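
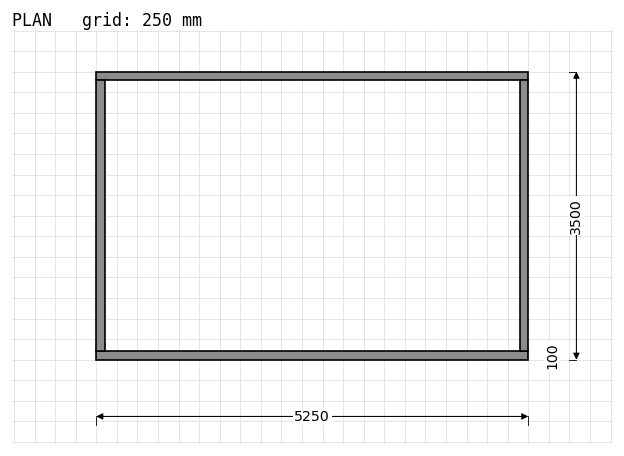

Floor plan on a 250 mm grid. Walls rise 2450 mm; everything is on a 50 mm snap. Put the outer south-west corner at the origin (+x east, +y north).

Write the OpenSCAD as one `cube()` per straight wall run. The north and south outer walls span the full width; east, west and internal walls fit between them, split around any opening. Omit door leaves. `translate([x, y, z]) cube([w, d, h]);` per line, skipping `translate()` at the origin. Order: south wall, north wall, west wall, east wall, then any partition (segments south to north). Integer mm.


cube([5250, 100, 2450]);
translate([0, 3400, 0]) cube([5250, 100, 2450]);
translate([0, 100, 0]) cube([100, 3300, 2450]);
translate([5150, 100, 0]) cube([100, 3300, 2450]);


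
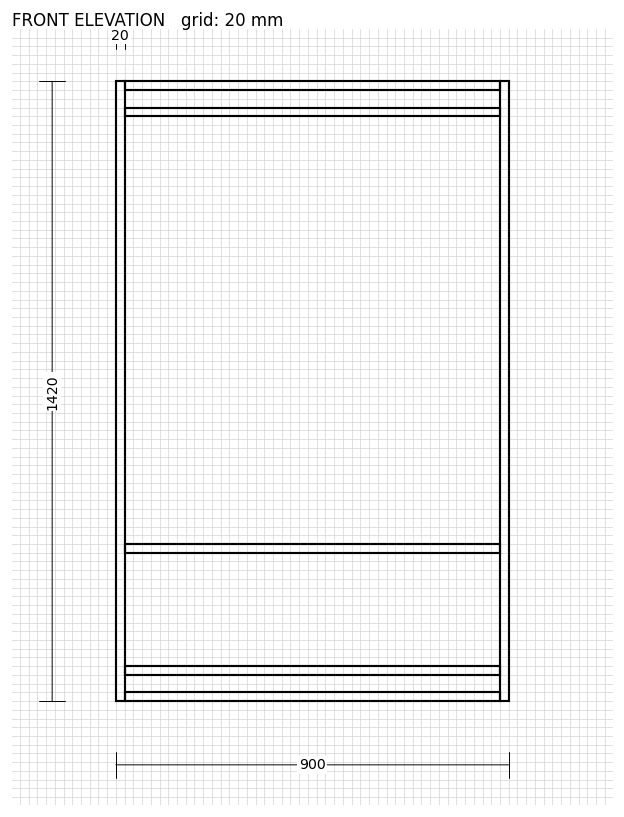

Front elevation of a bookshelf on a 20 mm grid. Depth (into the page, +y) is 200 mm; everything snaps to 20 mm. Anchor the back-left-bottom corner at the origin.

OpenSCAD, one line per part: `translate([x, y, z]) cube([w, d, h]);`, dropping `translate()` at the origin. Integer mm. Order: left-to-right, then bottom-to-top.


cube([20, 200, 1420]);
translate([20, 0, 0]) cube([860, 200, 20]);
translate([20, 0, 60]) cube([860, 200, 20]);
translate([20, 0, 340]) cube([860, 200, 20]);
translate([20, 0, 1340]) cube([860, 200, 20]);
translate([20, 0, 1400]) cube([860, 200, 20]);
translate([880, 0, 0]) cube([20, 200, 1420]);


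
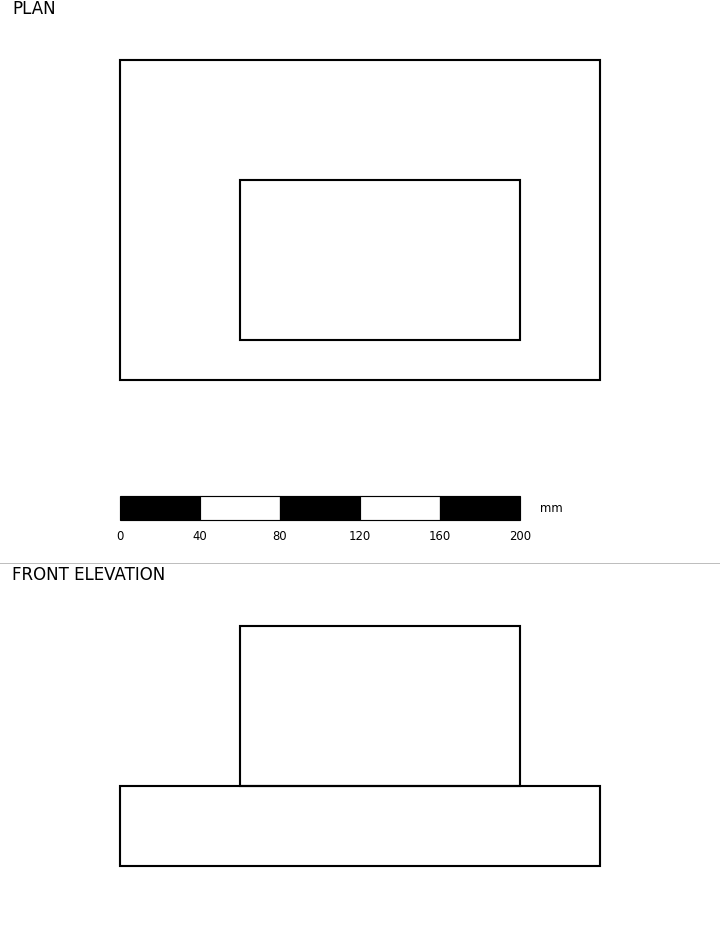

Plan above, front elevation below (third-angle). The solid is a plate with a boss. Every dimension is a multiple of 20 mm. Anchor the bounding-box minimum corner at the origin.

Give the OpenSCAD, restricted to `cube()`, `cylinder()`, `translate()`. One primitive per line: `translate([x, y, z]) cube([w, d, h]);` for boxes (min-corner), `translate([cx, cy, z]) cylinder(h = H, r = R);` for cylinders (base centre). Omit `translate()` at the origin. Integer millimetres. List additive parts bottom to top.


cube([240, 160, 40]);
translate([60, 20, 40]) cube([140, 80, 80]);


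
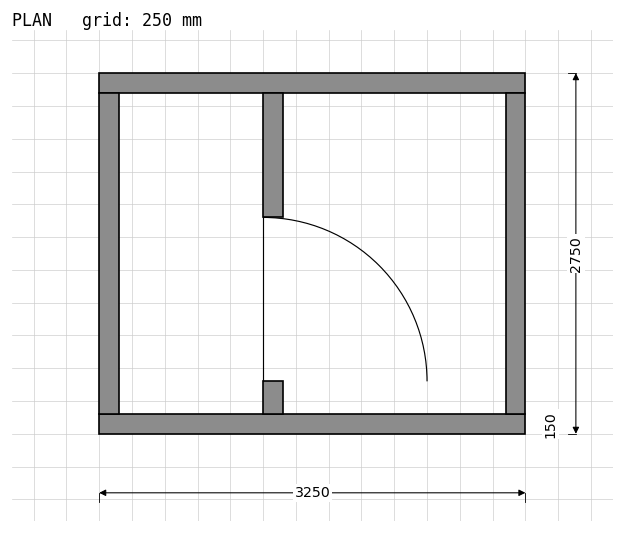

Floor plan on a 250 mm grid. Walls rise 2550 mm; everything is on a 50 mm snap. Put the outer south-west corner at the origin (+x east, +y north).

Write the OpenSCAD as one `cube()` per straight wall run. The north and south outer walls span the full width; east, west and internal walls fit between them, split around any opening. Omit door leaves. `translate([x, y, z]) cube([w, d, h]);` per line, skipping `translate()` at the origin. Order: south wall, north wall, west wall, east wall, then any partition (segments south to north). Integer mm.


cube([3250, 150, 2550]);
translate([0, 2600, 0]) cube([3250, 150, 2550]);
translate([0, 150, 0]) cube([150, 2450, 2550]);
translate([3100, 150, 0]) cube([150, 2450, 2550]);
translate([1250, 150, 0]) cube([150, 250, 2550]);
translate([1250, 1650, 0]) cube([150, 950, 2550]);


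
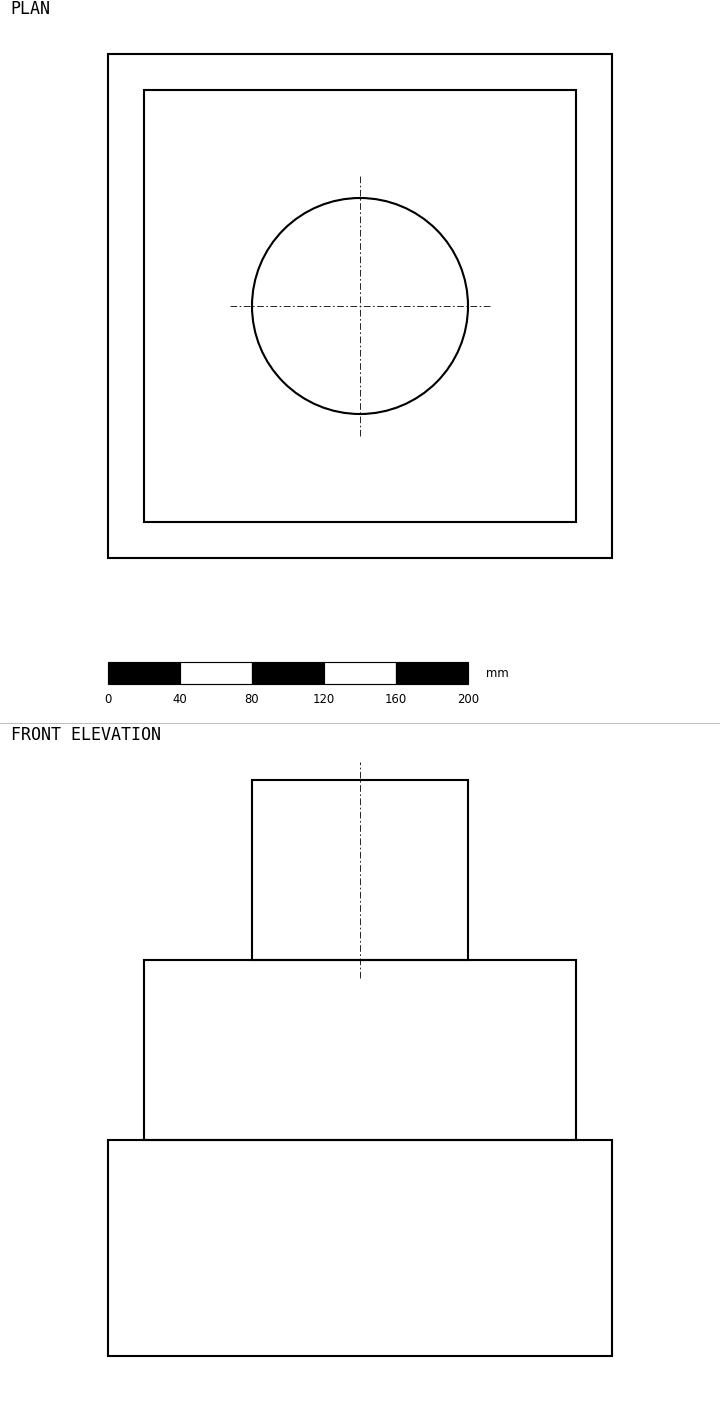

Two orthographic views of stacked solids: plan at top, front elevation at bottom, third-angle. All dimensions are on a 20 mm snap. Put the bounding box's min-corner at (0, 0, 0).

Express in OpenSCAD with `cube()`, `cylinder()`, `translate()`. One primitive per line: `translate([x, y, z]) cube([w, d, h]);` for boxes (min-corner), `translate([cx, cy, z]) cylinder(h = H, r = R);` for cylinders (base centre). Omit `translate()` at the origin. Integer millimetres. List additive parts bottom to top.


cube([280, 280, 120]);
translate([20, 20, 120]) cube([240, 240, 100]);
translate([140, 140, 220]) cylinder(h = 100, r = 60);


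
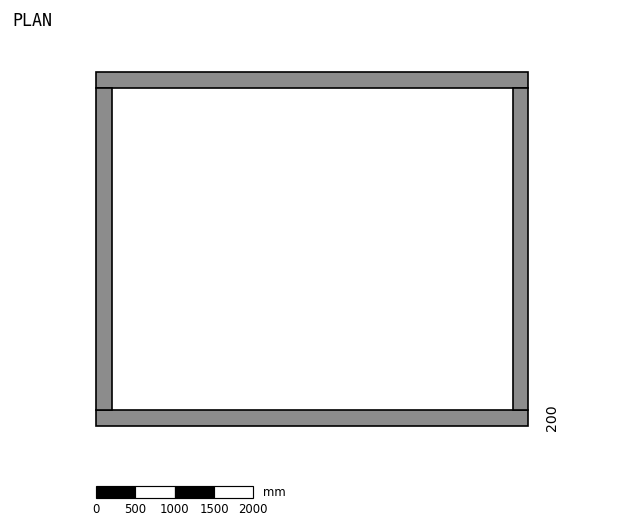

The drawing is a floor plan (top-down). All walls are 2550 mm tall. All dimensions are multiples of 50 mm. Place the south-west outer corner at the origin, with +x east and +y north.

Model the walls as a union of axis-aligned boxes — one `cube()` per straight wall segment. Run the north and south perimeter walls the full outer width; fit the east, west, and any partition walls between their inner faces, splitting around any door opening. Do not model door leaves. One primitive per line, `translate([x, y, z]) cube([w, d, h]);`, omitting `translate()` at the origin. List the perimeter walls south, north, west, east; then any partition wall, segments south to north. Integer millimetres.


cube([5500, 200, 2550]);
translate([0, 4300, 0]) cube([5500, 200, 2550]);
translate([0, 200, 0]) cube([200, 4100, 2550]);
translate([5300, 200, 0]) cube([200, 4100, 2550]);


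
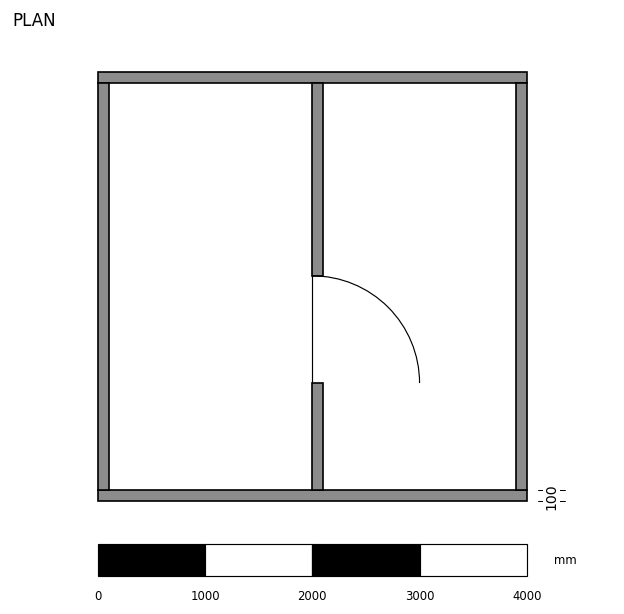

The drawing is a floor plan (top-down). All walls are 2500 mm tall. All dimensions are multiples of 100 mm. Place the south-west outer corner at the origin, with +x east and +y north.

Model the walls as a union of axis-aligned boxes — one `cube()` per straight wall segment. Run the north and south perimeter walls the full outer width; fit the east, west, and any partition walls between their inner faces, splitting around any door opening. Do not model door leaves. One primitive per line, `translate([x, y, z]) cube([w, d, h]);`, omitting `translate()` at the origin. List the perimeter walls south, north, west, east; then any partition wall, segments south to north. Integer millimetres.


cube([4000, 100, 2500]);
translate([0, 3900, 0]) cube([4000, 100, 2500]);
translate([0, 100, 0]) cube([100, 3800, 2500]);
translate([3900, 100, 0]) cube([100, 3800, 2500]);
translate([2000, 100, 0]) cube([100, 1000, 2500]);
translate([2000, 2100, 0]) cube([100, 1800, 2500]);


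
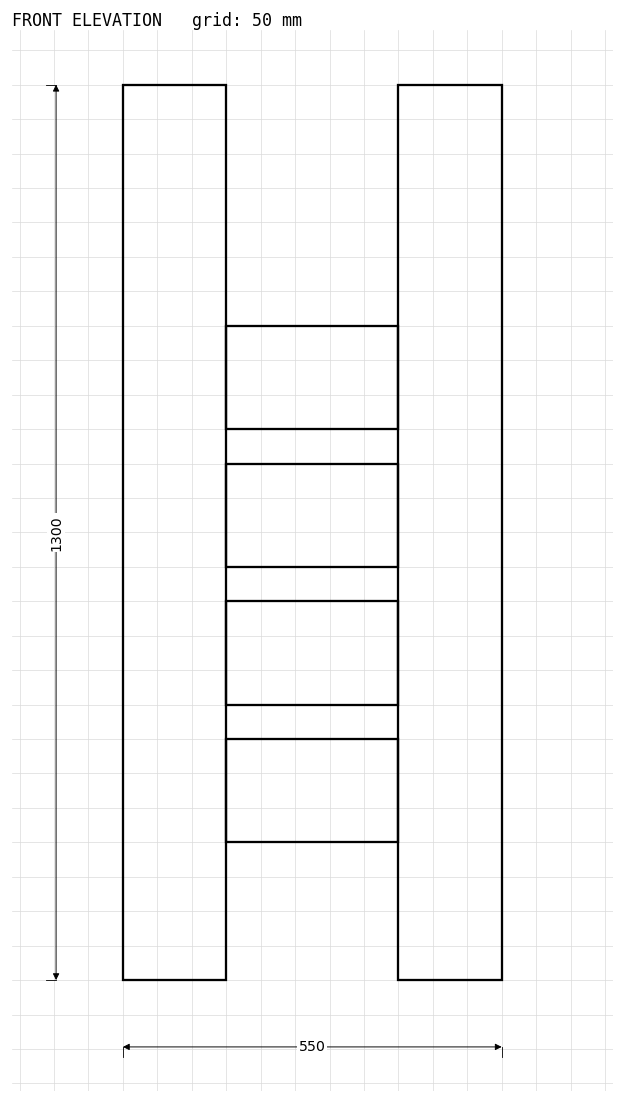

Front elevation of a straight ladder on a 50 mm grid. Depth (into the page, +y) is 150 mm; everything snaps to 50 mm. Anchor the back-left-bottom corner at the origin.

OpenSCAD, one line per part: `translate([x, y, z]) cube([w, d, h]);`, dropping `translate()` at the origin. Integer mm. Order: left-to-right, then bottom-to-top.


cube([150, 150, 1300]);
translate([150, 0, 200]) cube([250, 150, 150]);
translate([150, 0, 400]) cube([250, 150, 150]);
translate([150, 0, 600]) cube([250, 150, 150]);
translate([150, 0, 800]) cube([250, 150, 150]);
translate([400, 0, 0]) cube([150, 150, 1300]);


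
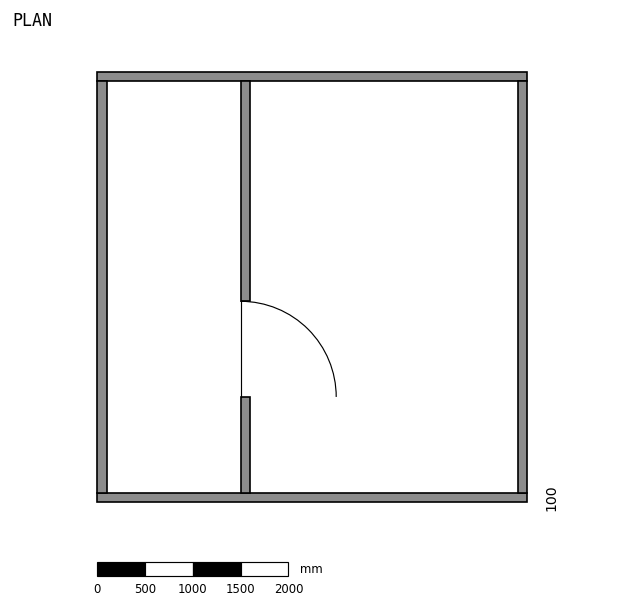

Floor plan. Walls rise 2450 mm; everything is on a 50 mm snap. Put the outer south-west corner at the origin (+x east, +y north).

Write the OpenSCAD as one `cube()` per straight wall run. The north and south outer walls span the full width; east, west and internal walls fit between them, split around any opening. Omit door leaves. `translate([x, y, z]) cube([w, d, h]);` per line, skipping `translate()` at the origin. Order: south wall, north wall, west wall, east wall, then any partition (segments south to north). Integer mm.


cube([4500, 100, 2450]);
translate([0, 4400, 0]) cube([4500, 100, 2450]);
translate([0, 100, 0]) cube([100, 4300, 2450]);
translate([4400, 100, 0]) cube([100, 4300, 2450]);
translate([1500, 100, 0]) cube([100, 1000, 2450]);
translate([1500, 2100, 0]) cube([100, 2300, 2450]);


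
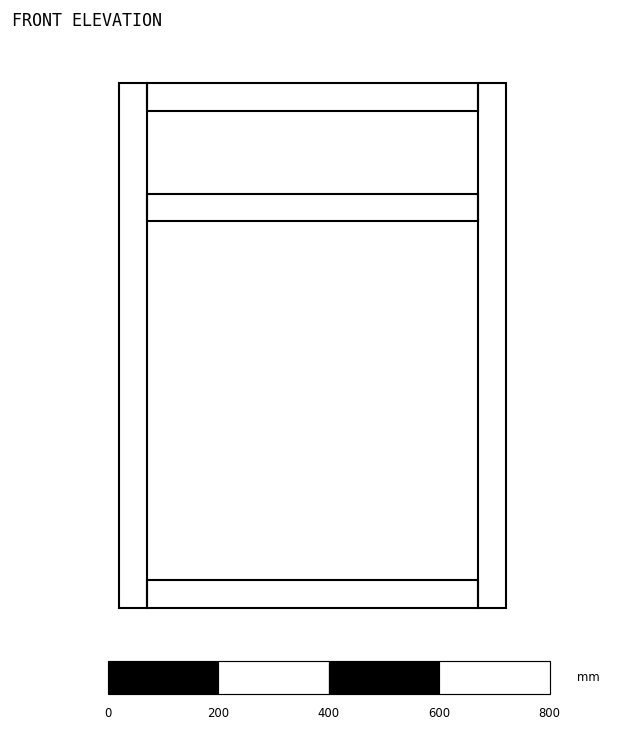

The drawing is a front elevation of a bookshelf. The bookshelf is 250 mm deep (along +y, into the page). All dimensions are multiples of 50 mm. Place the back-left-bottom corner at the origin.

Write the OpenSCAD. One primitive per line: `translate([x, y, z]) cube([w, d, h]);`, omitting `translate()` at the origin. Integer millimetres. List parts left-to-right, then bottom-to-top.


cube([50, 250, 950]);
translate([50, 0, 0]) cube([600, 250, 50]);
translate([50, 0, 700]) cube([600, 250, 50]);
translate([50, 0, 900]) cube([600, 250, 50]);
translate([650, 0, 0]) cube([50, 250, 950]);


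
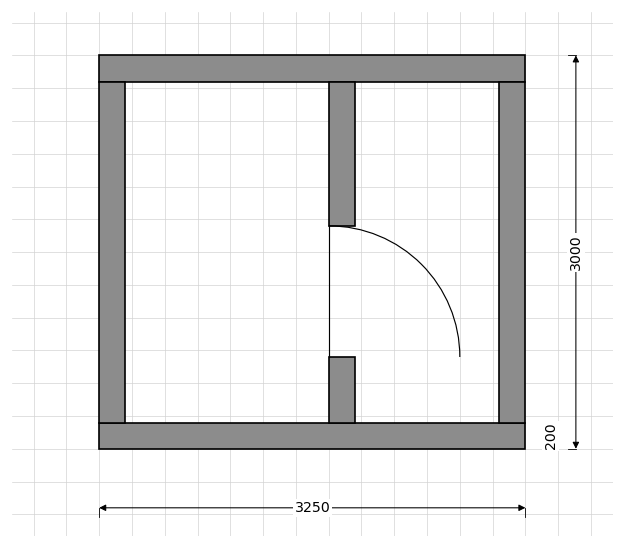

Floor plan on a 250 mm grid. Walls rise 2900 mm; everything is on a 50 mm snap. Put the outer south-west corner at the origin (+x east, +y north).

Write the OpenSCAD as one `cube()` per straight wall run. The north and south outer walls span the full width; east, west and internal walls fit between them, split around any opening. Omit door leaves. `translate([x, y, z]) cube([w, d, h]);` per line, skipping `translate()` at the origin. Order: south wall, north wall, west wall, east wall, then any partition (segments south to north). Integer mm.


cube([3250, 200, 2900]);
translate([0, 2800, 0]) cube([3250, 200, 2900]);
translate([0, 200, 0]) cube([200, 2600, 2900]);
translate([3050, 200, 0]) cube([200, 2600, 2900]);
translate([1750, 200, 0]) cube([200, 500, 2900]);
translate([1750, 1700, 0]) cube([200, 1100, 2900]);


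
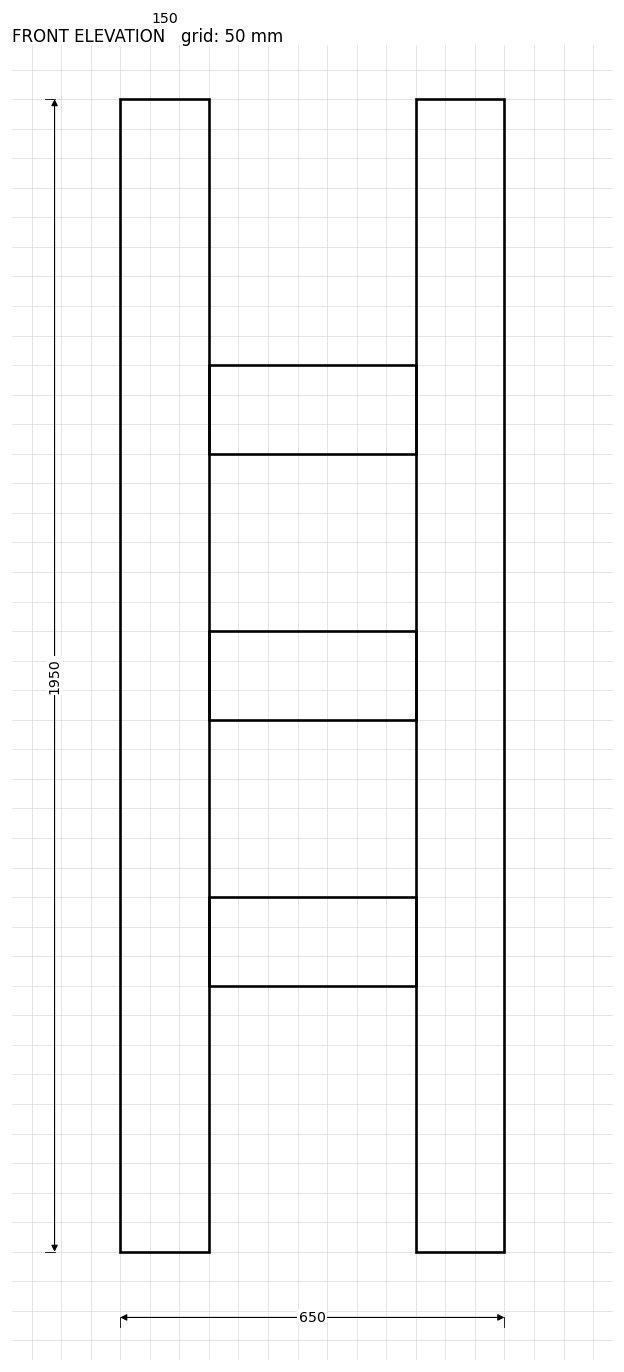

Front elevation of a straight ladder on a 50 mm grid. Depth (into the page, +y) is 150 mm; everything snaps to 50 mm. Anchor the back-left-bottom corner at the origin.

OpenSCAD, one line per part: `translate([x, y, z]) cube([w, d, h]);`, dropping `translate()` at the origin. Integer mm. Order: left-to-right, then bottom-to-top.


cube([150, 150, 1950]);
translate([150, 0, 450]) cube([350, 150, 150]);
translate([150, 0, 900]) cube([350, 150, 150]);
translate([150, 0, 1350]) cube([350, 150, 150]);
translate([500, 0, 0]) cube([150, 150, 1950]);


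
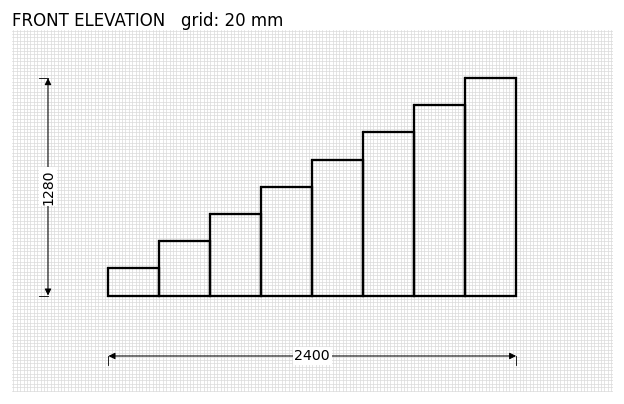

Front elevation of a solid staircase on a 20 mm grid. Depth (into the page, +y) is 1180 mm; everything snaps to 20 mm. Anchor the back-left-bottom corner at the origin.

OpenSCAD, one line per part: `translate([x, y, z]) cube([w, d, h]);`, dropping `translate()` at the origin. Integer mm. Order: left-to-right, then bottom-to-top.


cube([300, 1180, 160]);
translate([300, 0, 0]) cube([300, 1180, 320]);
translate([600, 0, 0]) cube([300, 1180, 480]);
translate([900, 0, 0]) cube([300, 1180, 640]);
translate([1200, 0, 0]) cube([300, 1180, 800]);
translate([1500, 0, 0]) cube([300, 1180, 960]);
translate([1800, 0, 0]) cube([300, 1180, 1120]);
translate([2100, 0, 0]) cube([300, 1180, 1280]);


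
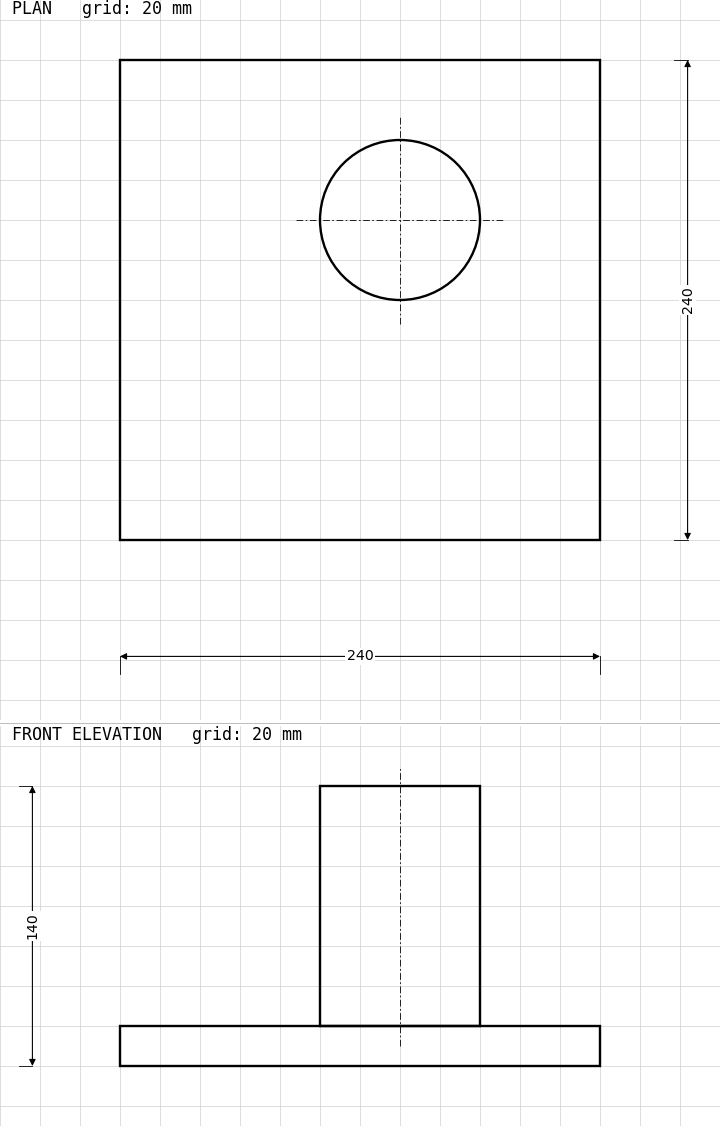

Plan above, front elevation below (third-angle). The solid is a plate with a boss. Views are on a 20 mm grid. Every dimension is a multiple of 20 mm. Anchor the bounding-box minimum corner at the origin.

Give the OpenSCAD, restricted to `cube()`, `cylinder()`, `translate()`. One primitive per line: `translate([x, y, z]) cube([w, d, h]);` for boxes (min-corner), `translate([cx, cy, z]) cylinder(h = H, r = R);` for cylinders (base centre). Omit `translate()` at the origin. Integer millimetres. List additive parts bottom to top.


cube([240, 240, 20]);
translate([140, 160, 20]) cylinder(h = 120, r = 40);


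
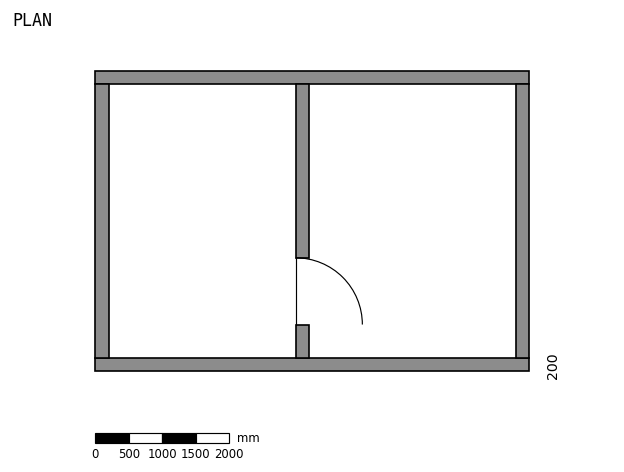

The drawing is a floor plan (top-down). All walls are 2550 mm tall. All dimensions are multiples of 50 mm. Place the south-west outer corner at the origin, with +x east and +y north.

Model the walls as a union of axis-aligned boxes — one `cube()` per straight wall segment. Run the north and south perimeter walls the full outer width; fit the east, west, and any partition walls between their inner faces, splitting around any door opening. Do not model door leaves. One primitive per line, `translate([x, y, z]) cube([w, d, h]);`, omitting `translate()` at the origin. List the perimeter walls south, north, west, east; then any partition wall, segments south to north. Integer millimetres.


cube([6500, 200, 2550]);
translate([0, 4300, 0]) cube([6500, 200, 2550]);
translate([0, 200, 0]) cube([200, 4100, 2550]);
translate([6300, 200, 0]) cube([200, 4100, 2550]);
translate([3000, 200, 0]) cube([200, 500, 2550]);
translate([3000, 1700, 0]) cube([200, 2600, 2550]);


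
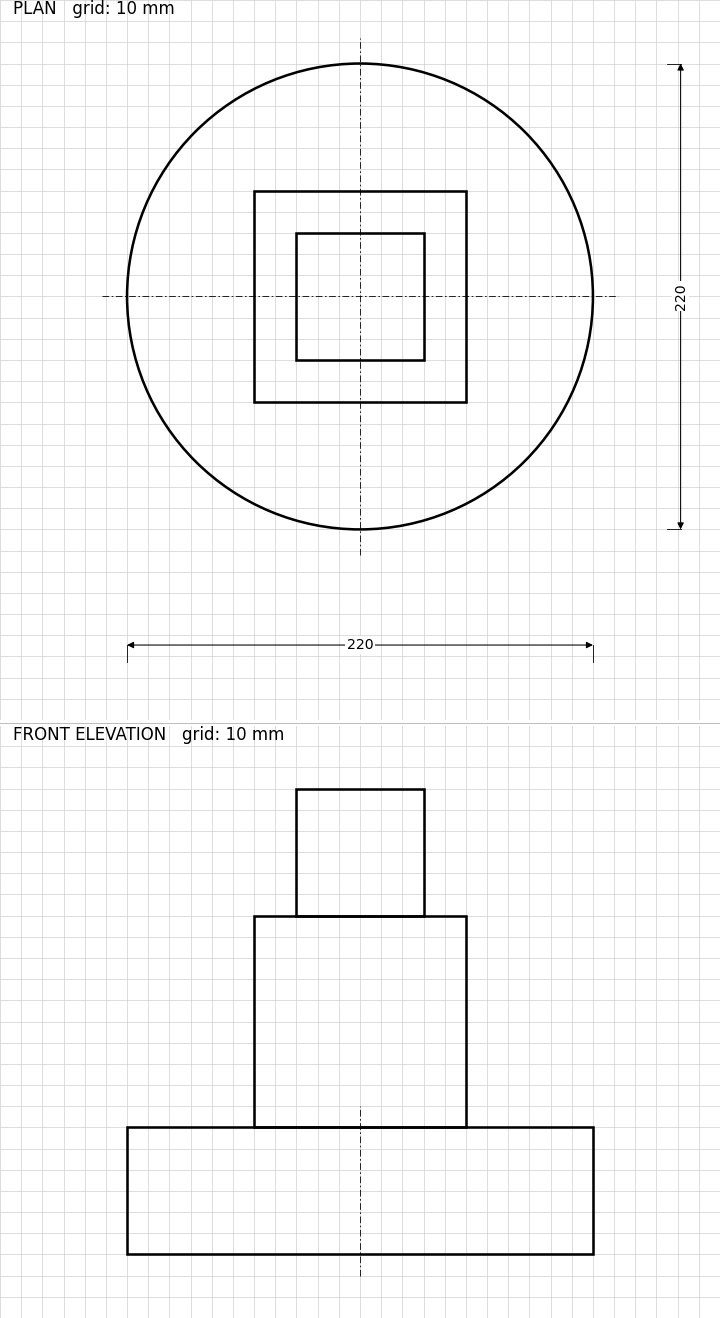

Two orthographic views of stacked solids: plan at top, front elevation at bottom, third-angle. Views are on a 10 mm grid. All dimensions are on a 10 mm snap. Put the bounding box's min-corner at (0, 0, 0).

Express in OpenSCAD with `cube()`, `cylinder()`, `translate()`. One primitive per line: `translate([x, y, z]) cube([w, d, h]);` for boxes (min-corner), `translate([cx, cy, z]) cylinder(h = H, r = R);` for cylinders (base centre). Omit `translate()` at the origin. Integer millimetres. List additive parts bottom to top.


translate([110, 110, 0]) cylinder(h = 60, r = 110);
translate([60, 60, 60]) cube([100, 100, 100]);
translate([80, 80, 160]) cube([60, 60, 60]);


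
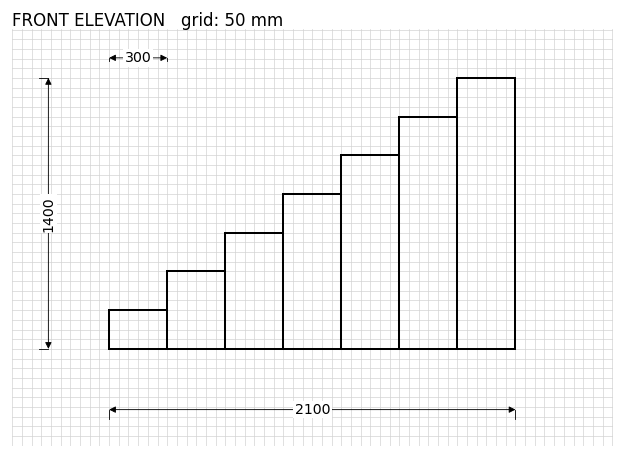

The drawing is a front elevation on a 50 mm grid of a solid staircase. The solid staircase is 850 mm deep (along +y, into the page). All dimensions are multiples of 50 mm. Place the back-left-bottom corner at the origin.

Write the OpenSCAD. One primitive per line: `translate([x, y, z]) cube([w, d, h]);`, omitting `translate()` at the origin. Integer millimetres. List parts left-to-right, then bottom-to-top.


cube([300, 850, 200]);
translate([300, 0, 0]) cube([300, 850, 400]);
translate([600, 0, 0]) cube([300, 850, 600]);
translate([900, 0, 0]) cube([300, 850, 800]);
translate([1200, 0, 0]) cube([300, 850, 1000]);
translate([1500, 0, 0]) cube([300, 850, 1200]);
translate([1800, 0, 0]) cube([300, 850, 1400]);


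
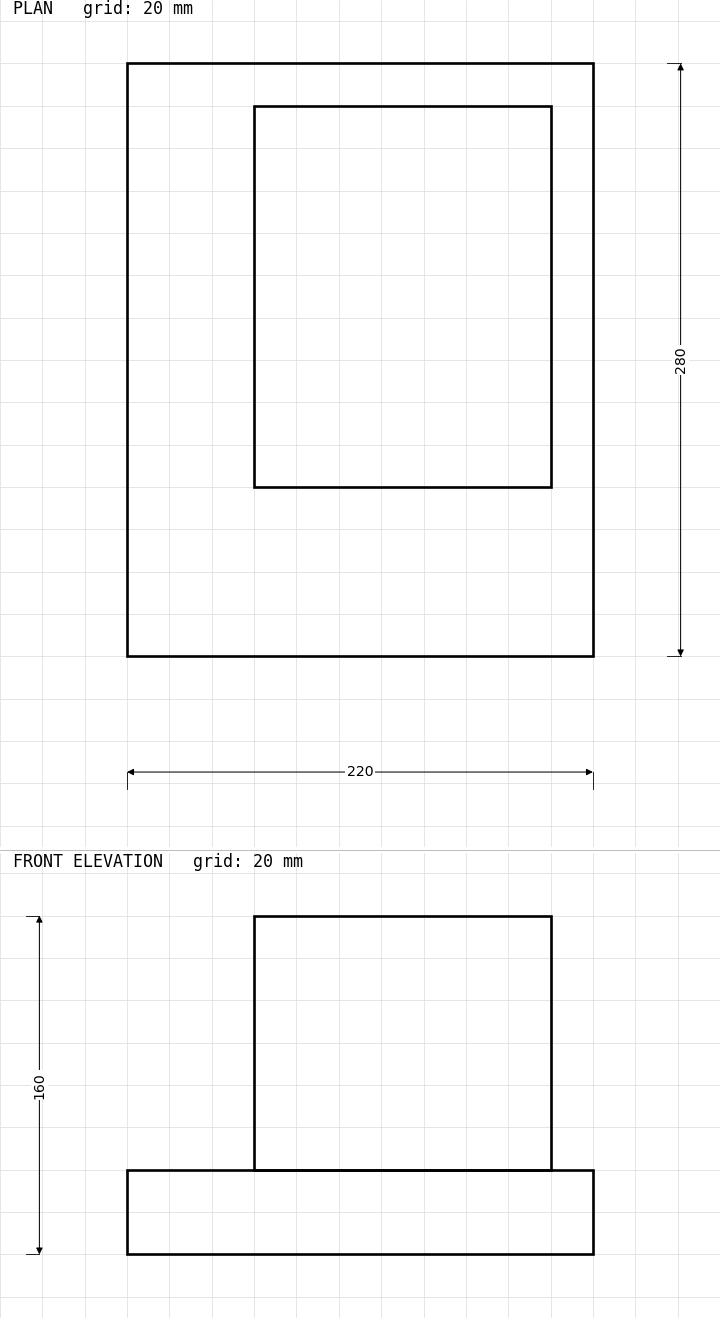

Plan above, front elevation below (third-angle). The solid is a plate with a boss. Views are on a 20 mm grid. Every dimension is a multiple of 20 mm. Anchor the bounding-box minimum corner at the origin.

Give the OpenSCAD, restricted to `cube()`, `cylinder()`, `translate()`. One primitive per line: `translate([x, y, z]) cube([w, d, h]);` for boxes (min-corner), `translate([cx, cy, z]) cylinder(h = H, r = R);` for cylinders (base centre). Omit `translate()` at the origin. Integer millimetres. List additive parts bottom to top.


cube([220, 280, 40]);
translate([60, 80, 40]) cube([140, 180, 120]);


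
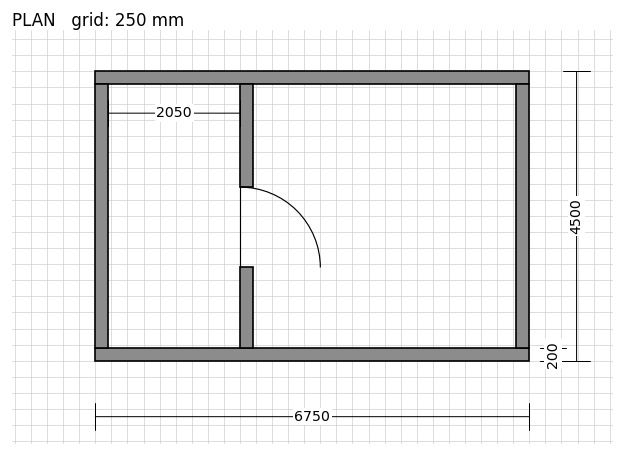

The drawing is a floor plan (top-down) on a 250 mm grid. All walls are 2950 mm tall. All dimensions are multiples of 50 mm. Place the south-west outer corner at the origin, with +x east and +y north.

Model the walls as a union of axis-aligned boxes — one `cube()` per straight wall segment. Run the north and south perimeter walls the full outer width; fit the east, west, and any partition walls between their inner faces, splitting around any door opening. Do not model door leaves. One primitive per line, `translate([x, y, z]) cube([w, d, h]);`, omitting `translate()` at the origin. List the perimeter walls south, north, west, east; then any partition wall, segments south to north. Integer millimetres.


cube([6750, 200, 2950]);
translate([0, 4300, 0]) cube([6750, 200, 2950]);
translate([0, 200, 0]) cube([200, 4100, 2950]);
translate([6550, 200, 0]) cube([200, 4100, 2950]);
translate([2250, 200, 0]) cube([200, 1250, 2950]);
translate([2250, 2700, 0]) cube([200, 1600, 2950]);


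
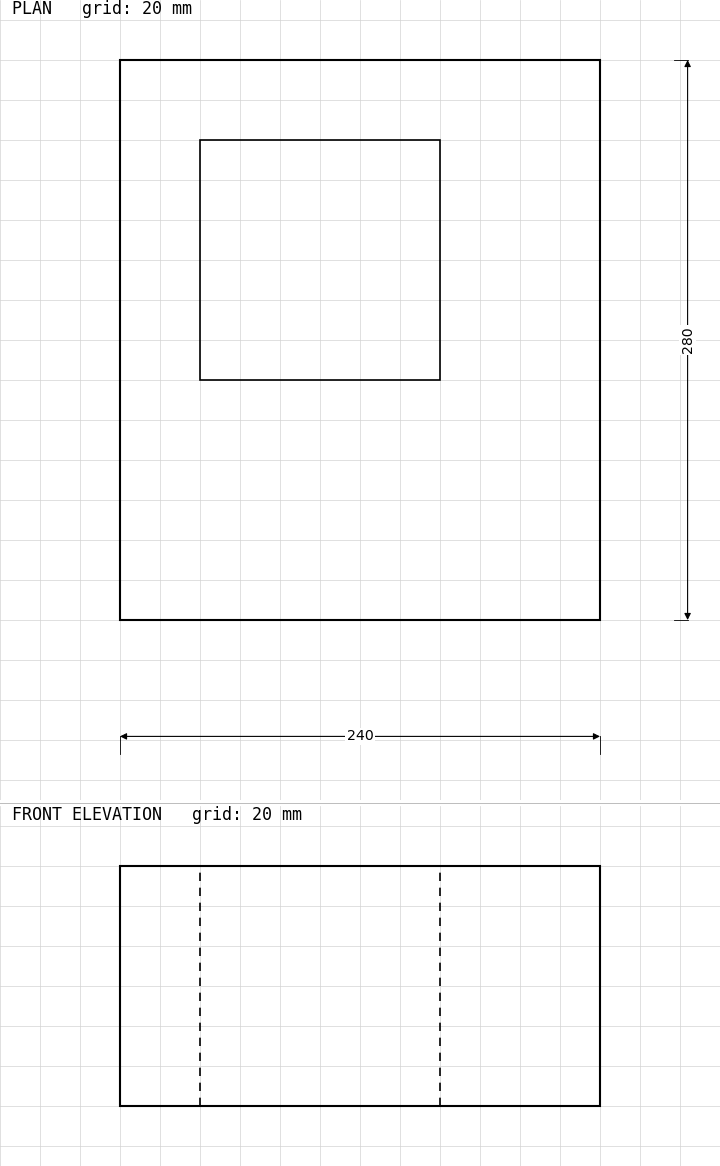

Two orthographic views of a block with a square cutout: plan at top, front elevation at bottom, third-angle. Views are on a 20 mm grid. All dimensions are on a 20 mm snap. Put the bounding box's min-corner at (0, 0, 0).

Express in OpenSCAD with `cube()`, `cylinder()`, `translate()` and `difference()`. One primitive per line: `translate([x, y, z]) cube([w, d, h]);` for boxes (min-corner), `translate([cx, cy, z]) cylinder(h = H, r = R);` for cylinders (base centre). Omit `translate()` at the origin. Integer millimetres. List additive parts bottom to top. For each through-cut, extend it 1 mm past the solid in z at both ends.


difference() {
  cube([240, 280, 120]);
  translate([40, 120, -1]) cube([120, 120, 122]);
}


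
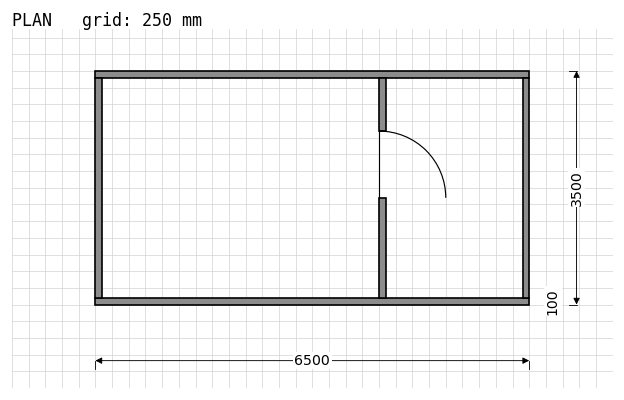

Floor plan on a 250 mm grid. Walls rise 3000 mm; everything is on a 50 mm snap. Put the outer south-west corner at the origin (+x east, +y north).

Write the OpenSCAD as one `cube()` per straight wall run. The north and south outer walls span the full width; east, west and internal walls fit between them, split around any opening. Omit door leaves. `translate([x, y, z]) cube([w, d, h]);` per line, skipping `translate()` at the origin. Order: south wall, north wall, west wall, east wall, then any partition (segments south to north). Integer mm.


cube([6500, 100, 3000]);
translate([0, 3400, 0]) cube([6500, 100, 3000]);
translate([0, 100, 0]) cube([100, 3300, 3000]);
translate([6400, 100, 0]) cube([100, 3300, 3000]);
translate([4250, 100, 0]) cube([100, 1500, 3000]);
translate([4250, 2600, 0]) cube([100, 800, 3000]);


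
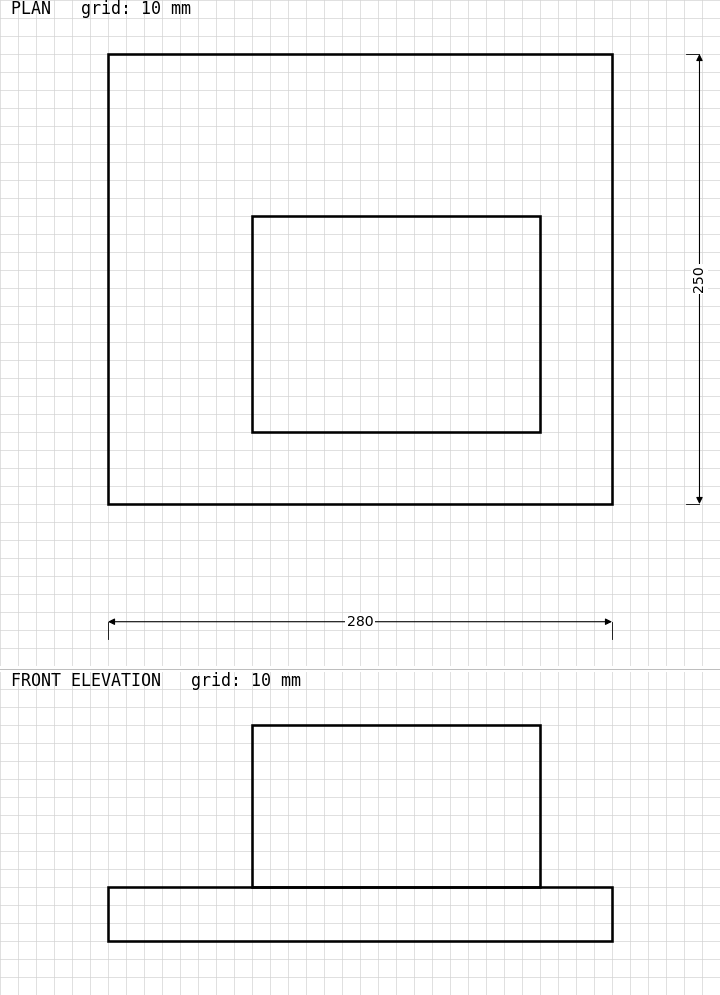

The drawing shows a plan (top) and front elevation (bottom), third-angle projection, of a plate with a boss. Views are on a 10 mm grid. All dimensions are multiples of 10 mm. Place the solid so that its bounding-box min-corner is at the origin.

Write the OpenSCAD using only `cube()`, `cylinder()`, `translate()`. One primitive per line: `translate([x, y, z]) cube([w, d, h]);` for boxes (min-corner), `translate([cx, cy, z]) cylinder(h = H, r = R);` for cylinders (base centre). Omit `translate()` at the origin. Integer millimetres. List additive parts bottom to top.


cube([280, 250, 30]);
translate([80, 40, 30]) cube([160, 120, 90]);


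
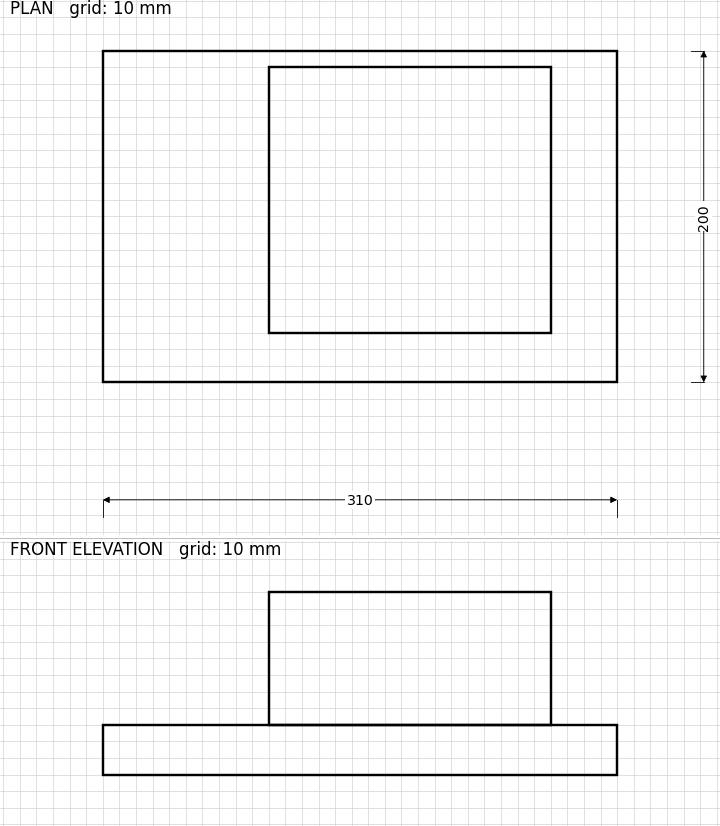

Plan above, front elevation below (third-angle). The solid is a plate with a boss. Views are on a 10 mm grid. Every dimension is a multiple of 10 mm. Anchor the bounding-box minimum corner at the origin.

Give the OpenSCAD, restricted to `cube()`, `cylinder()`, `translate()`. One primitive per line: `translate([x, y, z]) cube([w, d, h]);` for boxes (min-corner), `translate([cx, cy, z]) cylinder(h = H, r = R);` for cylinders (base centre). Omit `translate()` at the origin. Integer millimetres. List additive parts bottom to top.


cube([310, 200, 30]);
translate([100, 30, 30]) cube([170, 160, 80]);


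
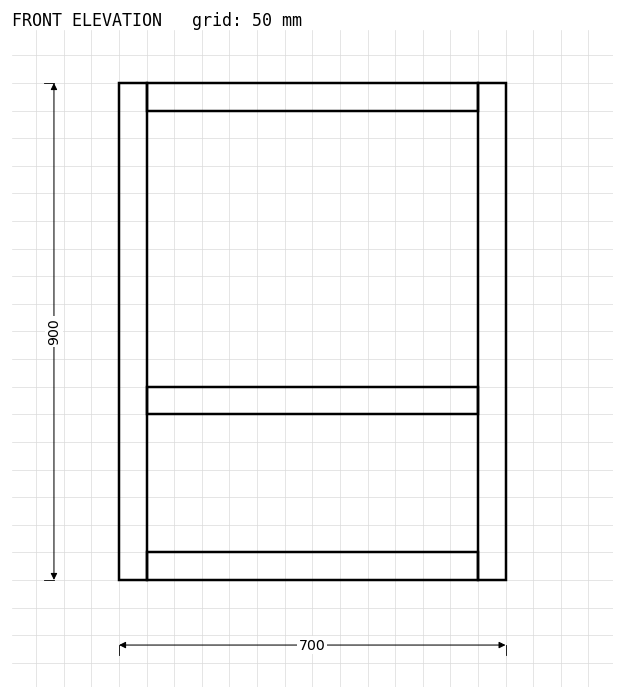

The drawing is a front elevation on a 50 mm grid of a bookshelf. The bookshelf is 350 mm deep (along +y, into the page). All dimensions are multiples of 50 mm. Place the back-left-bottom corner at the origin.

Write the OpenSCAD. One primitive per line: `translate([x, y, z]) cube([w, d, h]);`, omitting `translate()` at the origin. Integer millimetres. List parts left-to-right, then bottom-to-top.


cube([50, 350, 900]);
translate([50, 0, 0]) cube([600, 350, 50]);
translate([50, 0, 300]) cube([600, 350, 50]);
translate([50, 0, 850]) cube([600, 350, 50]);
translate([650, 0, 0]) cube([50, 350, 900]);


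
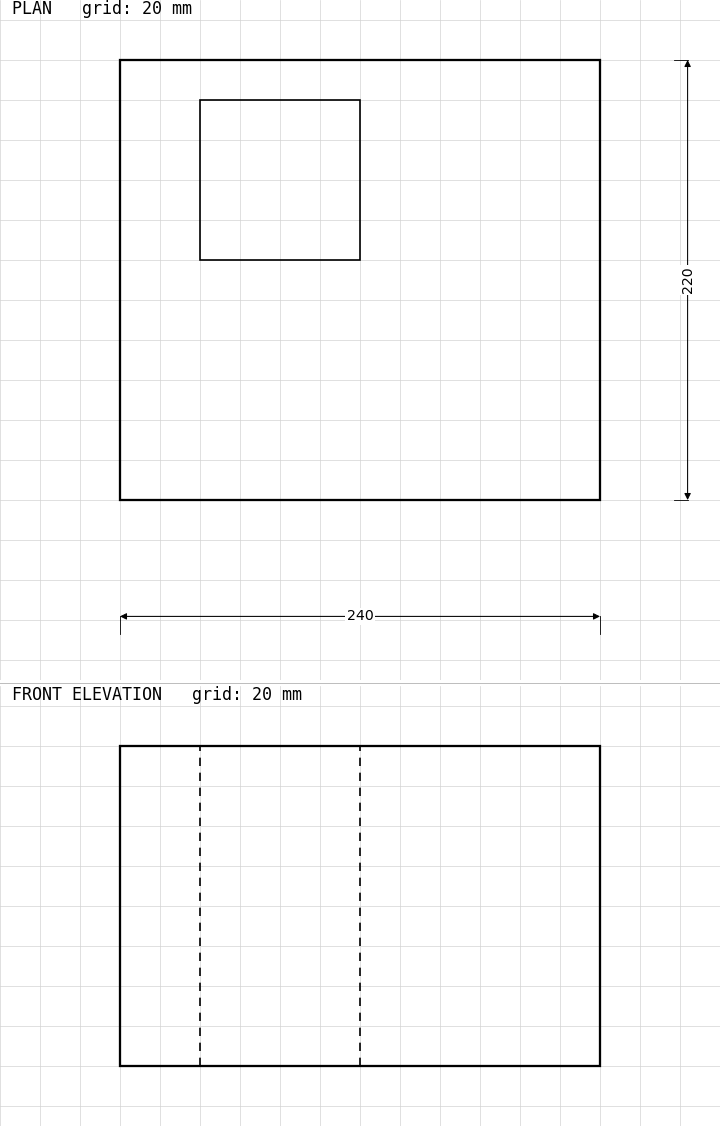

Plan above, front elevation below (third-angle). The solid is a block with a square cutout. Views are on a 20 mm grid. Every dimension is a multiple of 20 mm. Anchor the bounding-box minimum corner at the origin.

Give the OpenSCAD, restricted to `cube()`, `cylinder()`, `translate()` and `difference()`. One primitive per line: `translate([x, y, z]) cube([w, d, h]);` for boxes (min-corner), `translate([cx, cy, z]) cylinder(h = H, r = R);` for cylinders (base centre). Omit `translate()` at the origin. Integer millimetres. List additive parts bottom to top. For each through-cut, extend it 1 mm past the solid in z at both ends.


difference() {
  cube([240, 220, 160]);
  translate([40, 120, -1]) cube([80, 80, 162]);
}


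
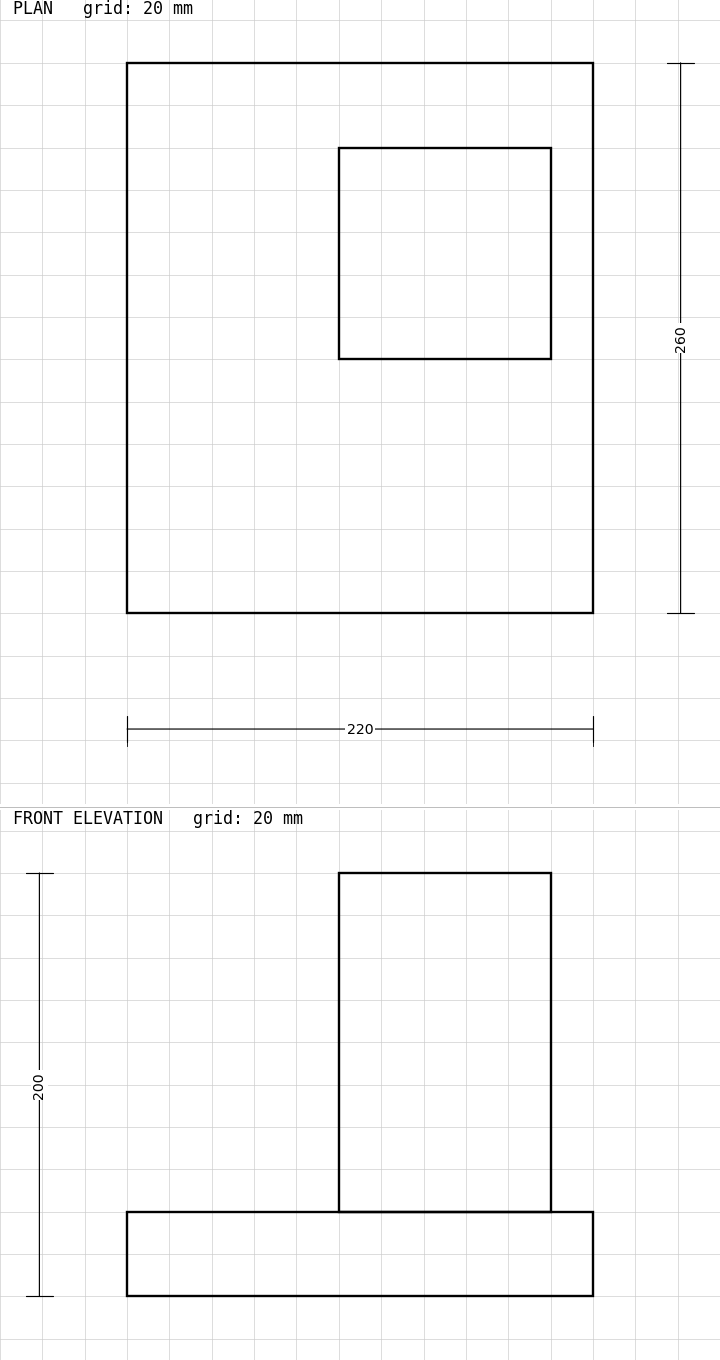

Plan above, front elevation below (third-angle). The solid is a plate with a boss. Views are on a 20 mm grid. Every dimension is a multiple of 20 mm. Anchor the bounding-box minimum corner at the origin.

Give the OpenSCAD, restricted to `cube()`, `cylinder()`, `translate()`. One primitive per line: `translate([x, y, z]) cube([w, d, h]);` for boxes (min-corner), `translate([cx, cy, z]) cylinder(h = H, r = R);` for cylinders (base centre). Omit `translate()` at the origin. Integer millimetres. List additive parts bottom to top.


cube([220, 260, 40]);
translate([100, 120, 40]) cube([100, 100, 160]);


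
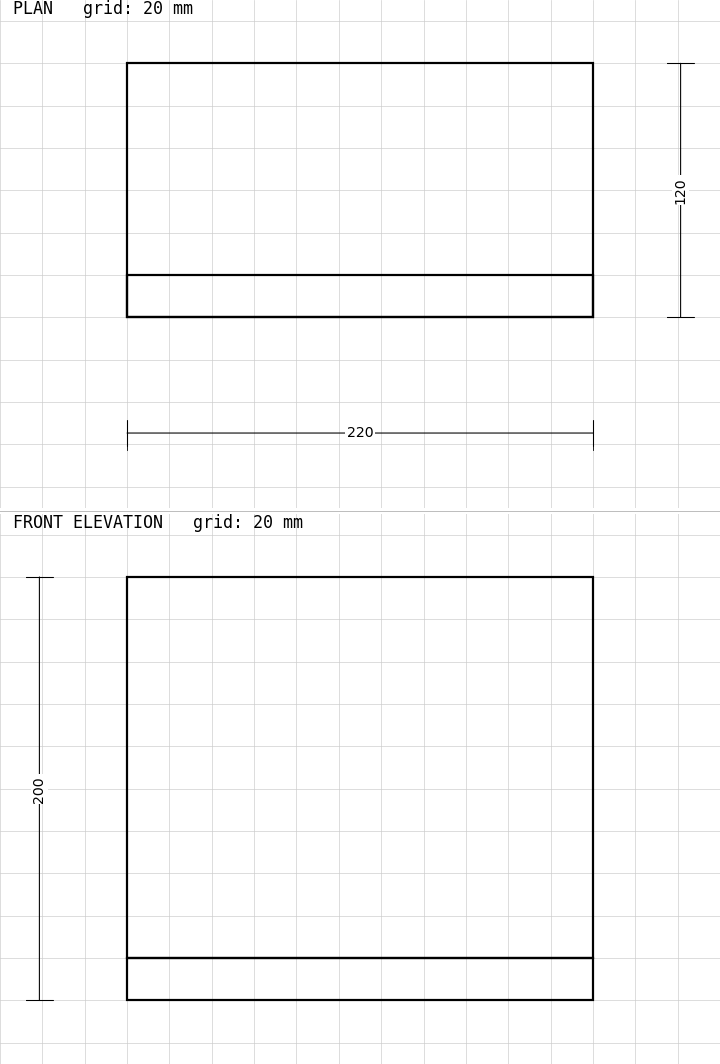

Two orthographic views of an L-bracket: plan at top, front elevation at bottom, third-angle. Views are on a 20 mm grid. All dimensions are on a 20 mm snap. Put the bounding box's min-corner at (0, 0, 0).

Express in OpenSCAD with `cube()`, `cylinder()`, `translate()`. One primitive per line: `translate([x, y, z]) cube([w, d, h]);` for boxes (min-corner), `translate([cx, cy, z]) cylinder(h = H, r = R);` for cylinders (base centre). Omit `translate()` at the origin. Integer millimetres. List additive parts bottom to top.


cube([220, 120, 20]);
translate([0, 0, 20]) cube([220, 20, 180]);


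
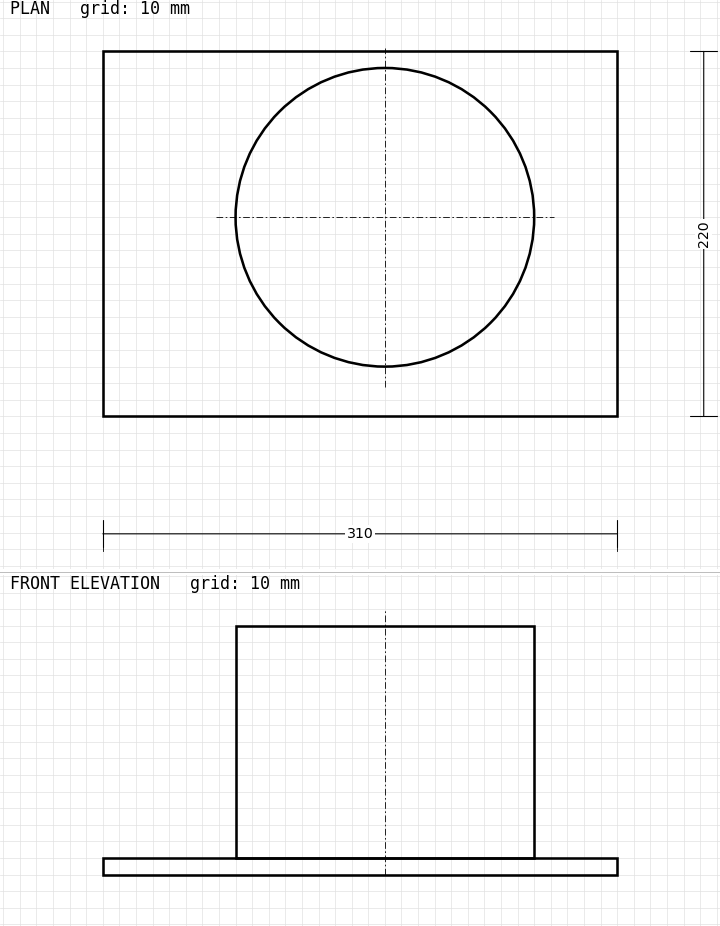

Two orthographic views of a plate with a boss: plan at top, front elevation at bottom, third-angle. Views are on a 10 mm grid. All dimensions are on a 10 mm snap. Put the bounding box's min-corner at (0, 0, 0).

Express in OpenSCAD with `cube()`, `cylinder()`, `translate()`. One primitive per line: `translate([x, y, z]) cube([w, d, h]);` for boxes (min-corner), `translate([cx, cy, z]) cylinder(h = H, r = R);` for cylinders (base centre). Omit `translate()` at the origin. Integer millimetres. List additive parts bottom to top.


cube([310, 220, 10]);
translate([170, 120, 10]) cylinder(h = 140, r = 90);


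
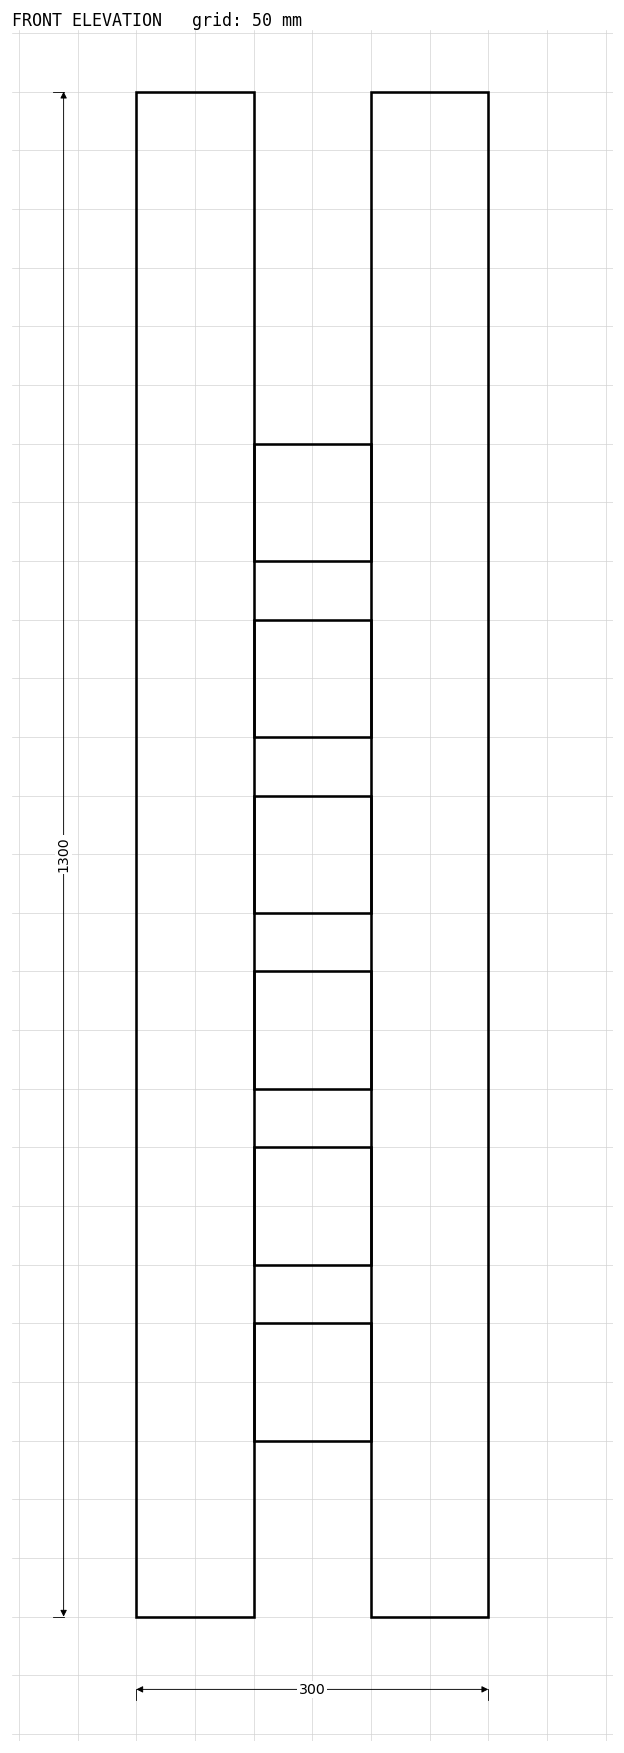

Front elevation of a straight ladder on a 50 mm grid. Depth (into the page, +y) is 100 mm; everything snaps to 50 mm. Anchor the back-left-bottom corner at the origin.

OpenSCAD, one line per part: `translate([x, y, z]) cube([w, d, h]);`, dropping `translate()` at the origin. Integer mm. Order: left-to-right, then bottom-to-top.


cube([100, 100, 1300]);
translate([100, 0, 150]) cube([100, 100, 100]);
translate([100, 0, 300]) cube([100, 100, 100]);
translate([100, 0, 450]) cube([100, 100, 100]);
translate([100, 0, 600]) cube([100, 100, 100]);
translate([100, 0, 750]) cube([100, 100, 100]);
translate([100, 0, 900]) cube([100, 100, 100]);
translate([200, 0, 0]) cube([100, 100, 1300]);


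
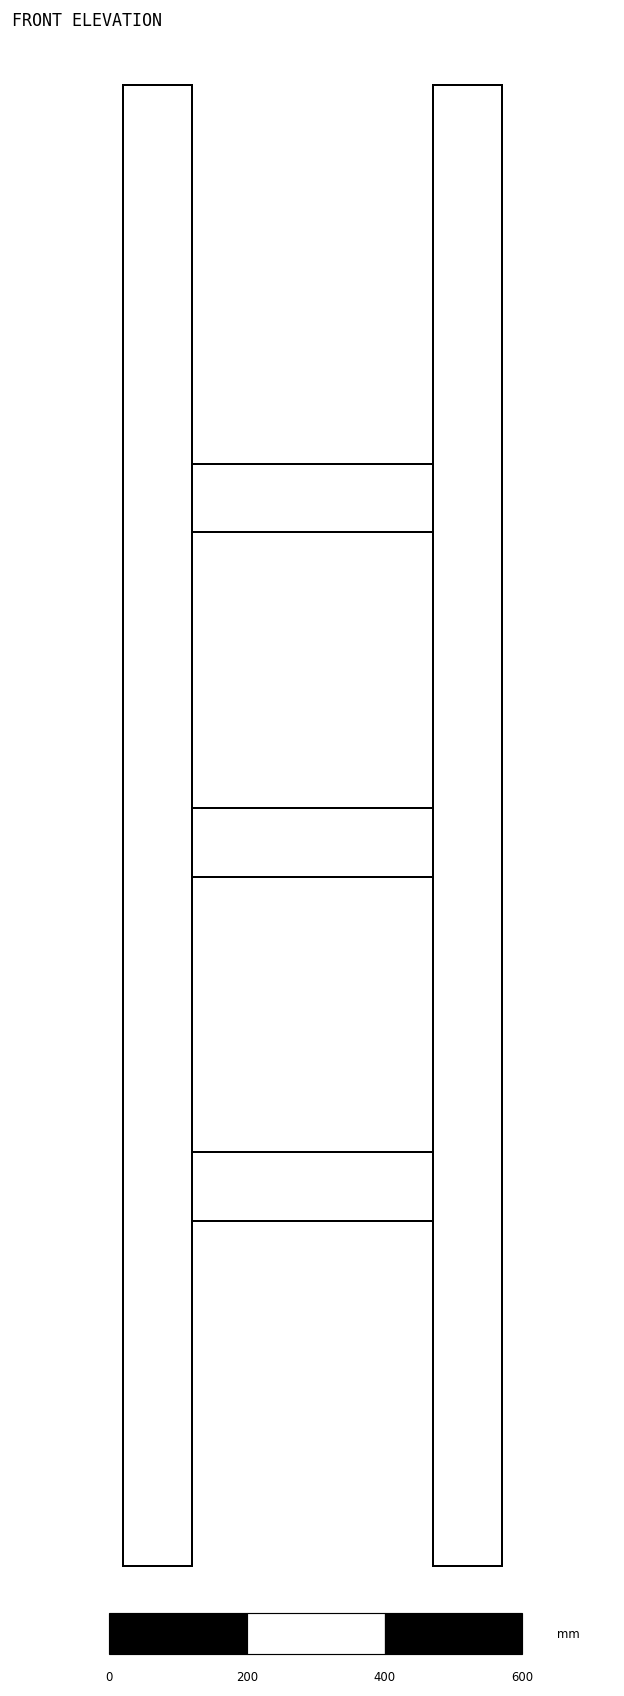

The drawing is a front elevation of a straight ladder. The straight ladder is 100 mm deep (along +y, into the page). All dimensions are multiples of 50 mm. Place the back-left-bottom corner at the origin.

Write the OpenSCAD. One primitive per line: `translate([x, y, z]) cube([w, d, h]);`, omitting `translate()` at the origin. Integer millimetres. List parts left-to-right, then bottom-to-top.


cube([100, 100, 2150]);
translate([100, 0, 500]) cube([350, 100, 100]);
translate([100, 0, 1000]) cube([350, 100, 100]);
translate([100, 0, 1500]) cube([350, 100, 100]);
translate([450, 0, 0]) cube([100, 100, 2150]);


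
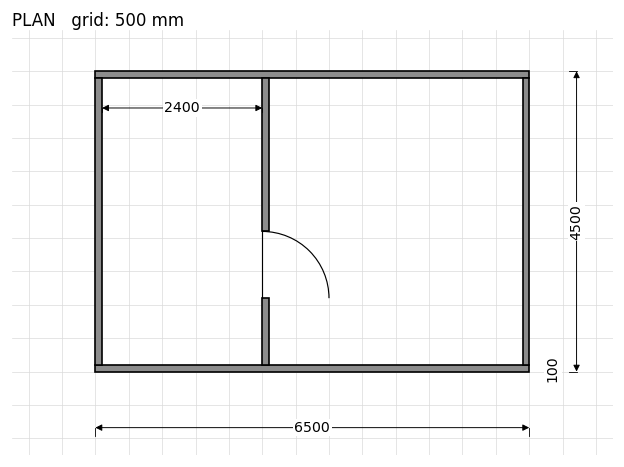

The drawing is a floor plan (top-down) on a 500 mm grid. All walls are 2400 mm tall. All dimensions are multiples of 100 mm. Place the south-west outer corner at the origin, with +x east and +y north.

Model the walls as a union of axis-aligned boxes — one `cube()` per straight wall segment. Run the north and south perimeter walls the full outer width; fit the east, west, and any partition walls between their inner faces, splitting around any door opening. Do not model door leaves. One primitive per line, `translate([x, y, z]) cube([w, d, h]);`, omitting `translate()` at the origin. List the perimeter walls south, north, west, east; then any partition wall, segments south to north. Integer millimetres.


cube([6500, 100, 2400]);
translate([0, 4400, 0]) cube([6500, 100, 2400]);
translate([0, 100, 0]) cube([100, 4300, 2400]);
translate([6400, 100, 0]) cube([100, 4300, 2400]);
translate([2500, 100, 0]) cube([100, 1000, 2400]);
translate([2500, 2100, 0]) cube([100, 2300, 2400]);


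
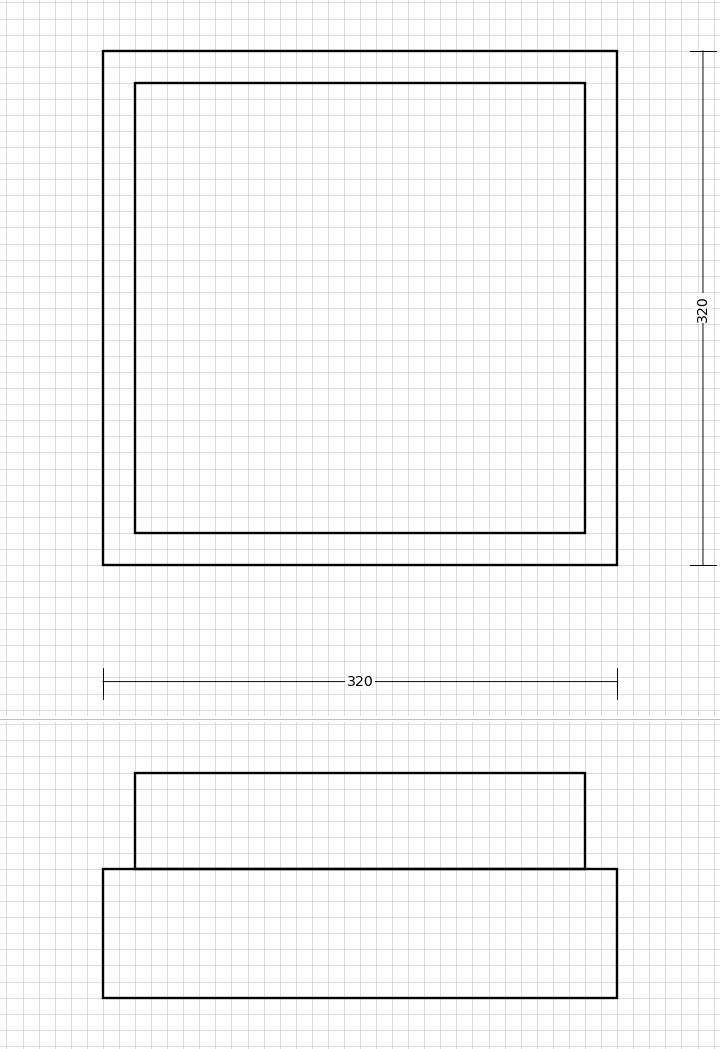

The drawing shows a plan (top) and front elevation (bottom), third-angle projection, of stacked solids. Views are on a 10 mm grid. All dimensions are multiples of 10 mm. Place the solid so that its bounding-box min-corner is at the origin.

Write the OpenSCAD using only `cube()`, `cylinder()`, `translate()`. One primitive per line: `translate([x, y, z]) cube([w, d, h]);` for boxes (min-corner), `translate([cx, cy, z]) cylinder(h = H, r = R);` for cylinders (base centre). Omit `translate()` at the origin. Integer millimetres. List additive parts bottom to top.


cube([320, 320, 80]);
translate([20, 20, 80]) cube([280, 280, 60]);


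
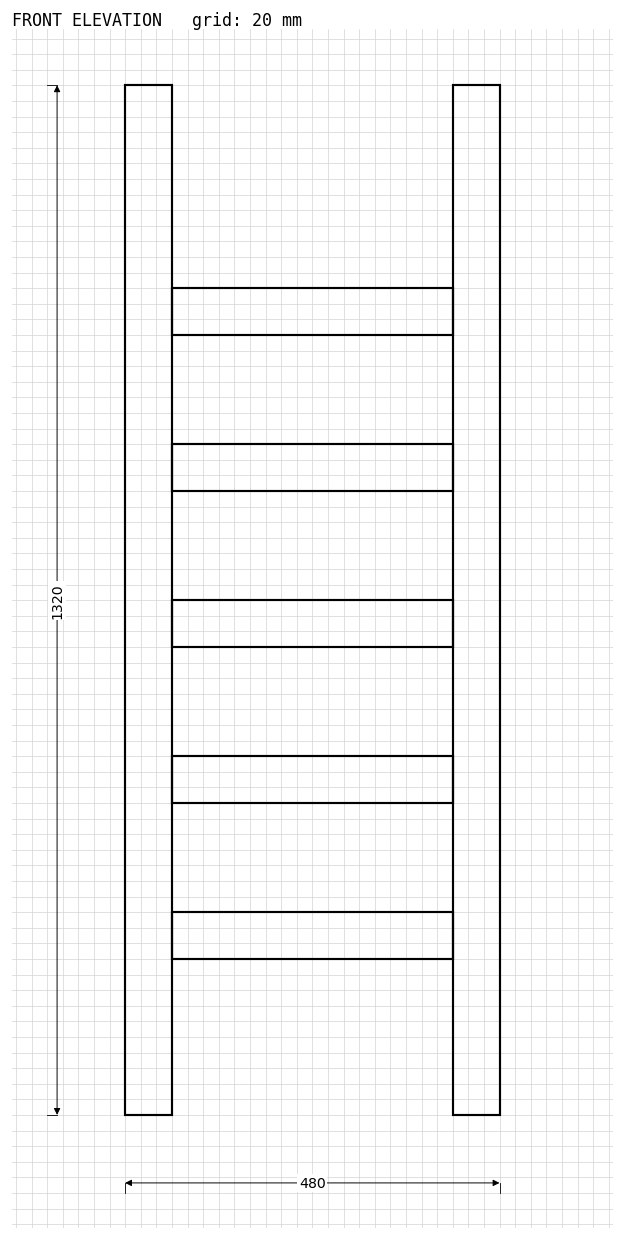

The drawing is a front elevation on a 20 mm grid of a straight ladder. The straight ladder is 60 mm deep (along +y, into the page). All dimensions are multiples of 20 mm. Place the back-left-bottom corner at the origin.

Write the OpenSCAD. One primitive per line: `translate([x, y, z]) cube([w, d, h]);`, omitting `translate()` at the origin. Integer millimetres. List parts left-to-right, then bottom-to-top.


cube([60, 60, 1320]);
translate([60, 0, 200]) cube([360, 60, 60]);
translate([60, 0, 400]) cube([360, 60, 60]);
translate([60, 0, 600]) cube([360, 60, 60]);
translate([60, 0, 800]) cube([360, 60, 60]);
translate([60, 0, 1000]) cube([360, 60, 60]);
translate([420, 0, 0]) cube([60, 60, 1320]);


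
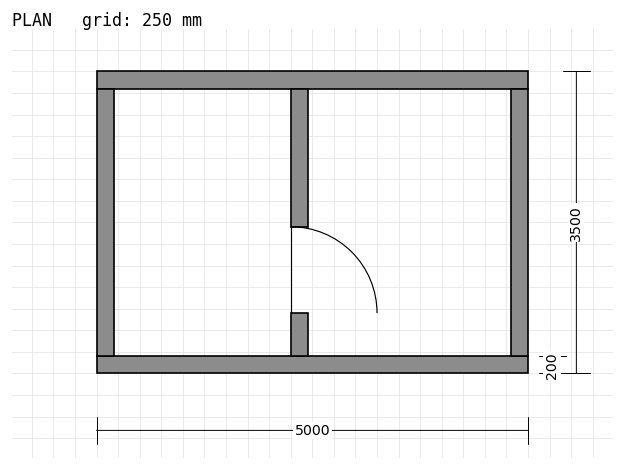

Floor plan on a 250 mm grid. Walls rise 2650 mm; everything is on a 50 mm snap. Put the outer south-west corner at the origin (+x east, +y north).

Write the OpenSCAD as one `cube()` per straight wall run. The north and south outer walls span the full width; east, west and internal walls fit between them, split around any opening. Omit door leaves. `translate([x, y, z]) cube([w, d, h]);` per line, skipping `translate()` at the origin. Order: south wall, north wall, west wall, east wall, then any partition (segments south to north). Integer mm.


cube([5000, 200, 2650]);
translate([0, 3300, 0]) cube([5000, 200, 2650]);
translate([0, 200, 0]) cube([200, 3100, 2650]);
translate([4800, 200, 0]) cube([200, 3100, 2650]);
translate([2250, 200, 0]) cube([200, 500, 2650]);
translate([2250, 1700, 0]) cube([200, 1600, 2650]);


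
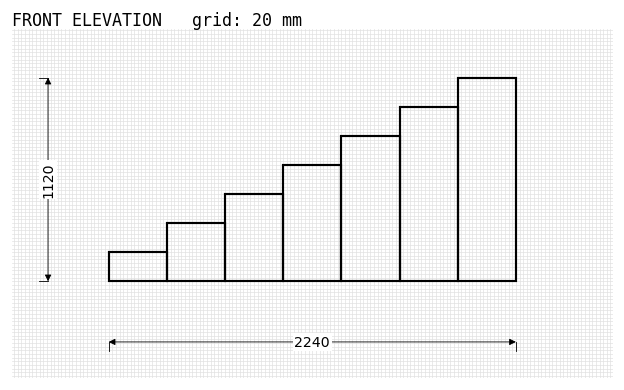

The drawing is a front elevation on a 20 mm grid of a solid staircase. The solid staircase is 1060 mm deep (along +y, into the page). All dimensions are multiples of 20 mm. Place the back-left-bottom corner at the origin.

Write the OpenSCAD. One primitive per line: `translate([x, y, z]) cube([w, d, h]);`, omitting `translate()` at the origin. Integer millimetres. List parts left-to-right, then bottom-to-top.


cube([320, 1060, 160]);
translate([320, 0, 0]) cube([320, 1060, 320]);
translate([640, 0, 0]) cube([320, 1060, 480]);
translate([960, 0, 0]) cube([320, 1060, 640]);
translate([1280, 0, 0]) cube([320, 1060, 800]);
translate([1600, 0, 0]) cube([320, 1060, 960]);
translate([1920, 0, 0]) cube([320, 1060, 1120]);


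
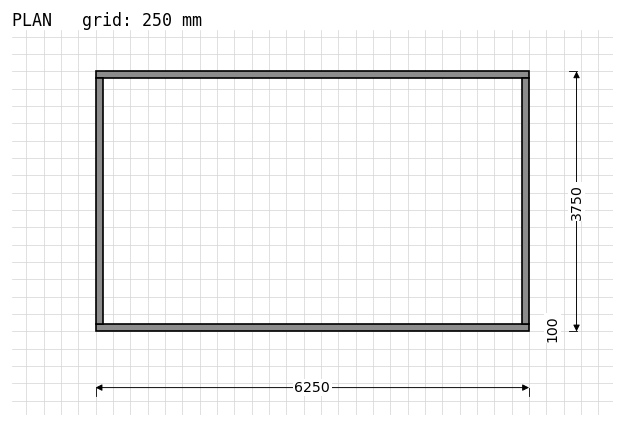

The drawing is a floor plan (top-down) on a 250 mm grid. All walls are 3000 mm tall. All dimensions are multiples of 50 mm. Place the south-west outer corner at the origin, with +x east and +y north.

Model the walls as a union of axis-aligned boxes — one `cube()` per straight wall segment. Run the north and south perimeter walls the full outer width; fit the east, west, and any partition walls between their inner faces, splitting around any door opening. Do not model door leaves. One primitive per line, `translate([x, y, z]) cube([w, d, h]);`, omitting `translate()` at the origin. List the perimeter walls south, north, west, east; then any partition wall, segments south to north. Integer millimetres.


cube([6250, 100, 3000]);
translate([0, 3650, 0]) cube([6250, 100, 3000]);
translate([0, 100, 0]) cube([100, 3550, 3000]);
translate([6150, 100, 0]) cube([100, 3550, 3000]);


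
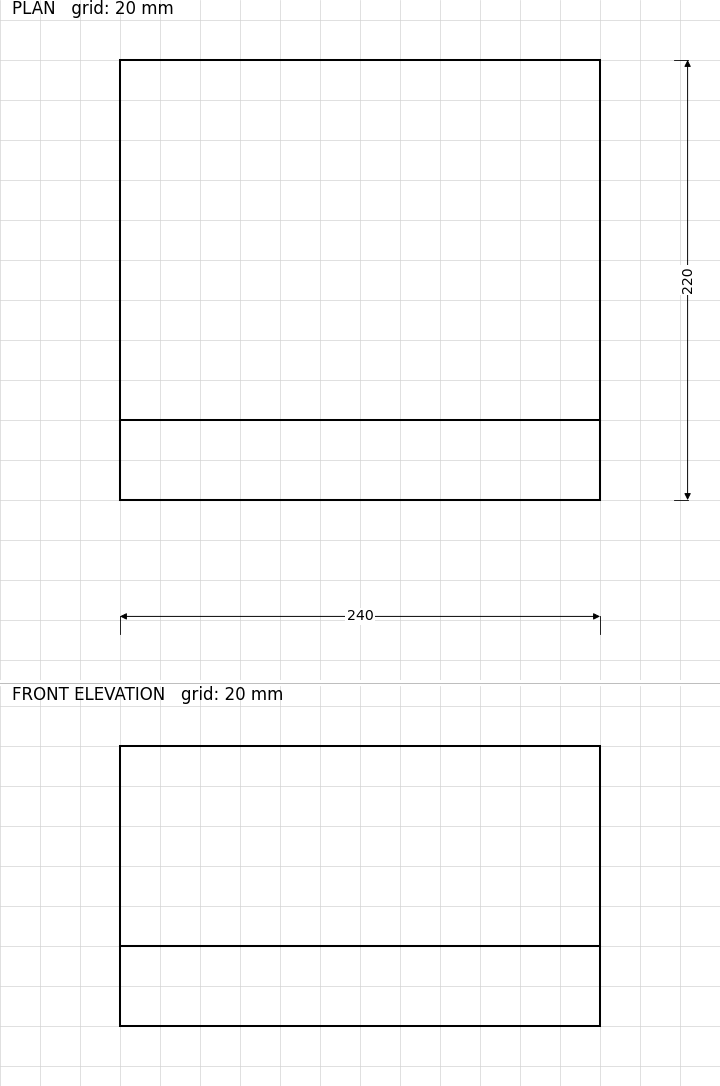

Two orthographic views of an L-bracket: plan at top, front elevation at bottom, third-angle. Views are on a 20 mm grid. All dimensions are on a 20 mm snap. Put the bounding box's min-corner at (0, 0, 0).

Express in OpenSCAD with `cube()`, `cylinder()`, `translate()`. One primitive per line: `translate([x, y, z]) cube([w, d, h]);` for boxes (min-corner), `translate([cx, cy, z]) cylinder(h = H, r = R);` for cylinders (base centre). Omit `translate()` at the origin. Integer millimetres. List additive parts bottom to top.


cube([240, 220, 40]);
translate([0, 0, 40]) cube([240, 40, 100]);
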